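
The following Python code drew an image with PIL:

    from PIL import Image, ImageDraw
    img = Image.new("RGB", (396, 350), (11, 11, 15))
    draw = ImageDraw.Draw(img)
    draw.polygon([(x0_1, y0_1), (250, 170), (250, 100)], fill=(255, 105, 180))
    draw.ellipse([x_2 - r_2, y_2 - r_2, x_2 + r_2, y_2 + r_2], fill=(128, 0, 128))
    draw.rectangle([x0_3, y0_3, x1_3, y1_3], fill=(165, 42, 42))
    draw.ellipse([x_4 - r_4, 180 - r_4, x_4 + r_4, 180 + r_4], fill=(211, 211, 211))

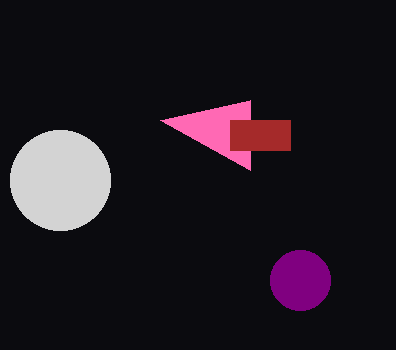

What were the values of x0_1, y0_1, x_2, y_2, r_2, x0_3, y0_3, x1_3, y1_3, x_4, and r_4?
x0_1 = 160
y0_1 = 120
x_2 = 300
y_2 = 280
r_2 = 30
x0_3 = 230
y0_3 = 120
x1_3 = 290
y1_3 = 150
x_4 = 60
r_4 = 50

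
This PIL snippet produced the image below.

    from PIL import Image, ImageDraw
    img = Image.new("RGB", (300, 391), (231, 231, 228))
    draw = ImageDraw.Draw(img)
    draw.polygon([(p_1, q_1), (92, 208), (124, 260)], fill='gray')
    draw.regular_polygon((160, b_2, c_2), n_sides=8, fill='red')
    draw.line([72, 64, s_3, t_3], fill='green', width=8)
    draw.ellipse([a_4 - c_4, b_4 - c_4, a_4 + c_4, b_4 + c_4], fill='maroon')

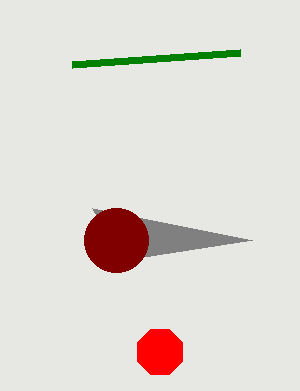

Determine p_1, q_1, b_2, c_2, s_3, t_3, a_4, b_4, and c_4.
p_1 = 252
q_1 = 240
b_2 = 352
c_2 = 24
s_3 = 240
t_3 = 52
a_4 = 116
b_4 = 240
c_4 = 32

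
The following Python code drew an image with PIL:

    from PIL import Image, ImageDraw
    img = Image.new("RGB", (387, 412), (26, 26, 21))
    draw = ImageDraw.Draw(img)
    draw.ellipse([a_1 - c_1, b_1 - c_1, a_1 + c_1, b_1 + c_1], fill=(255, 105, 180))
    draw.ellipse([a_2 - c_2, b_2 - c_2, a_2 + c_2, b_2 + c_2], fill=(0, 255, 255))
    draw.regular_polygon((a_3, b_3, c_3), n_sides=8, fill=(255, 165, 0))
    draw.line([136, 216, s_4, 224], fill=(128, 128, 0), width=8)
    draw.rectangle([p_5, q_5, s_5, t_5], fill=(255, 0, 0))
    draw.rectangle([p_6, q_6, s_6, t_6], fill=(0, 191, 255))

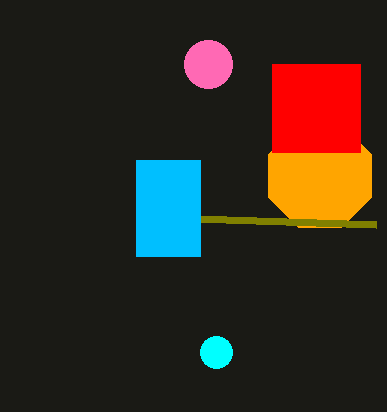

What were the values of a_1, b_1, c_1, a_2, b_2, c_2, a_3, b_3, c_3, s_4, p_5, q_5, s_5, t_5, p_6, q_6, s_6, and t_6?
a_1 = 208
b_1 = 64
c_1 = 24
a_2 = 216
b_2 = 352
c_2 = 16
a_3 = 320
b_3 = 176
c_3 = 56
s_4 = 376
p_5 = 272
q_5 = 64
s_5 = 360
t_5 = 152
p_6 = 136
q_6 = 160
s_6 = 200
t_6 = 256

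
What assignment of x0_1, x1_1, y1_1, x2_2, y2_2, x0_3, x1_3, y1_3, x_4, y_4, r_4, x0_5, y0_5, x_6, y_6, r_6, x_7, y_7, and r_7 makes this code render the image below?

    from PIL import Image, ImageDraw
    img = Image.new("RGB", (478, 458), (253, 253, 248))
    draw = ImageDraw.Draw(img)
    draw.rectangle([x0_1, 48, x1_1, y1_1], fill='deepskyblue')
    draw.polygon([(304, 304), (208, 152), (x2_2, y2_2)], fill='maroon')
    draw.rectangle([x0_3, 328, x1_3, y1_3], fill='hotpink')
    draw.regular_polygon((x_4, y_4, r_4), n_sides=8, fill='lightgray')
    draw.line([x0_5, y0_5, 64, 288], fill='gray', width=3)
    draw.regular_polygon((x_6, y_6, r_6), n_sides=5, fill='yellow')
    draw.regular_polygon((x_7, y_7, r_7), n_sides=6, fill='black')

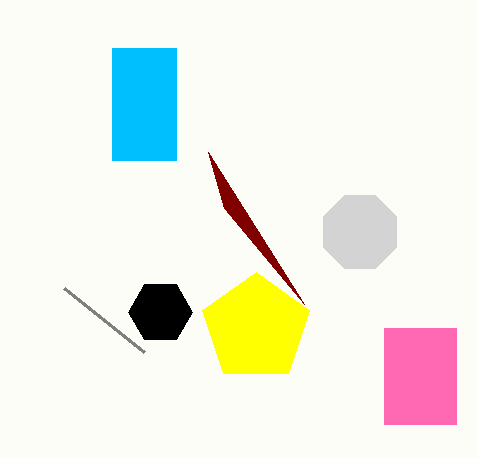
x0_1 = 112
x1_1 = 176
y1_1 = 160
x2_2 = 224
y2_2 = 208
x0_3 = 384
x1_3 = 456
y1_3 = 424
x_4 = 360
y_4 = 232
r_4 = 40
x0_5 = 144
y0_5 = 352
x_6 = 256
y_6 = 328
r_6 = 56
x_7 = 160
y_7 = 312
r_7 = 32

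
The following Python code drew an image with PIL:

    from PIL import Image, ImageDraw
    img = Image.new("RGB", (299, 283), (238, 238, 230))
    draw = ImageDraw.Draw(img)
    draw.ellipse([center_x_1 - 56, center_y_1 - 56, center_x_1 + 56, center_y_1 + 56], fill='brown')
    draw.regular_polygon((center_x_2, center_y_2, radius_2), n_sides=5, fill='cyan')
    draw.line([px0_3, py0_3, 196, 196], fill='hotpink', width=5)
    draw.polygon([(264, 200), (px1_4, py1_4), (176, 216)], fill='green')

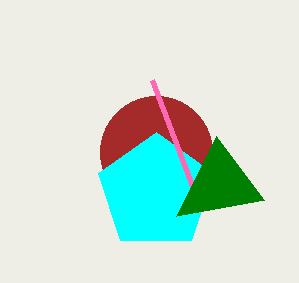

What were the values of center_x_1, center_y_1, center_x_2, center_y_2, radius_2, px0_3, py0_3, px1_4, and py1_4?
center_x_1 = 156; center_y_1 = 152; center_x_2 = 156; center_y_2 = 192; radius_2 = 60; px0_3 = 152; py0_3 = 80; px1_4 = 216; py1_4 = 136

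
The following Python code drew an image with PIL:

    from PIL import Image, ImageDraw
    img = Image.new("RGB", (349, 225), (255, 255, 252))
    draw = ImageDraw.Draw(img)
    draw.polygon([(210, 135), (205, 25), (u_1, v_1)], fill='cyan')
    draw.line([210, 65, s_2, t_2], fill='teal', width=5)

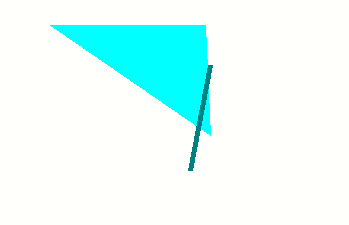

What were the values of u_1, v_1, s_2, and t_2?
u_1 = 50; v_1 = 25; s_2 = 190; t_2 = 170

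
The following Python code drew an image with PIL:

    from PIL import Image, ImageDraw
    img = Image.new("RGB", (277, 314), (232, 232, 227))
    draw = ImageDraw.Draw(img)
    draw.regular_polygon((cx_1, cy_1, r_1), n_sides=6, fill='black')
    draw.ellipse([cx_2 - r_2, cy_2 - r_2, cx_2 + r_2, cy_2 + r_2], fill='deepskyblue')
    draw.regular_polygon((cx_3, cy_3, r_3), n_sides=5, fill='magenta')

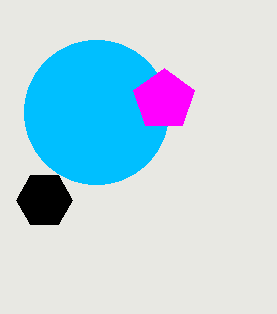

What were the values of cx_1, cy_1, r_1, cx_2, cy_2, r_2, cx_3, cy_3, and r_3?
cx_1 = 44; cy_1 = 200; r_1 = 28; cx_2 = 96; cy_2 = 112; r_2 = 72; cx_3 = 164; cy_3 = 100; r_3 = 32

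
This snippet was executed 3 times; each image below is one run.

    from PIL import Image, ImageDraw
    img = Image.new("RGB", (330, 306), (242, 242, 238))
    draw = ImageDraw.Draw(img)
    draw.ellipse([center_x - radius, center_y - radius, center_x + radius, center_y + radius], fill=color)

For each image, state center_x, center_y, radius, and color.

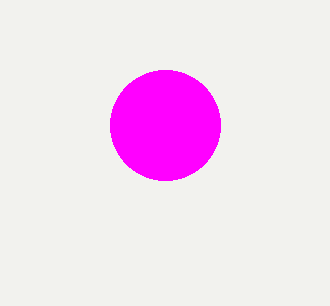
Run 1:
center_x = 165, center_y = 125, radius = 55, color = 'magenta'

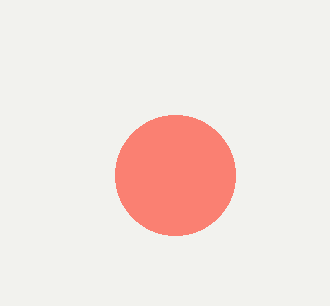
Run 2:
center_x = 175, center_y = 175, radius = 60, color = 'salmon'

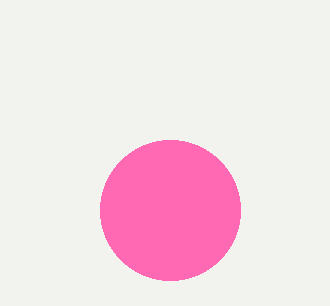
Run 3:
center_x = 170
center_y = 210
radius = 70
color = 'hotpink'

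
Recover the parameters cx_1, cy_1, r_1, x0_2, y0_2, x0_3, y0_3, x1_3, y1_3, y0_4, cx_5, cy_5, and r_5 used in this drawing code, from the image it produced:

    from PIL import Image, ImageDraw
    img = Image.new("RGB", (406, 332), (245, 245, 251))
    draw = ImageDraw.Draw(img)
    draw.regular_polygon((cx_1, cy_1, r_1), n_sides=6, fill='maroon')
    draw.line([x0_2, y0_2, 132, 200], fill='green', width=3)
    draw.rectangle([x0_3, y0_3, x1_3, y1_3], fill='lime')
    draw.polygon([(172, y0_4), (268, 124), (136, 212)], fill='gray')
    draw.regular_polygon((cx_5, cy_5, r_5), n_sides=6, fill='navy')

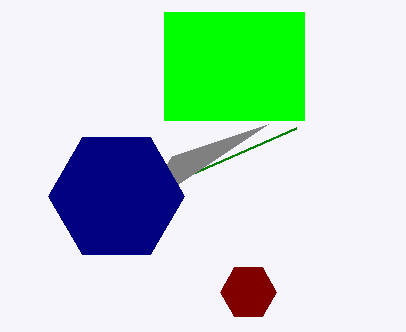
cx_1 = 248
cy_1 = 292
r_1 = 28
x0_2 = 296
y0_2 = 128
x0_3 = 164
y0_3 = 12
x1_3 = 304
y1_3 = 120
y0_4 = 156
cx_5 = 116
cy_5 = 196
r_5 = 68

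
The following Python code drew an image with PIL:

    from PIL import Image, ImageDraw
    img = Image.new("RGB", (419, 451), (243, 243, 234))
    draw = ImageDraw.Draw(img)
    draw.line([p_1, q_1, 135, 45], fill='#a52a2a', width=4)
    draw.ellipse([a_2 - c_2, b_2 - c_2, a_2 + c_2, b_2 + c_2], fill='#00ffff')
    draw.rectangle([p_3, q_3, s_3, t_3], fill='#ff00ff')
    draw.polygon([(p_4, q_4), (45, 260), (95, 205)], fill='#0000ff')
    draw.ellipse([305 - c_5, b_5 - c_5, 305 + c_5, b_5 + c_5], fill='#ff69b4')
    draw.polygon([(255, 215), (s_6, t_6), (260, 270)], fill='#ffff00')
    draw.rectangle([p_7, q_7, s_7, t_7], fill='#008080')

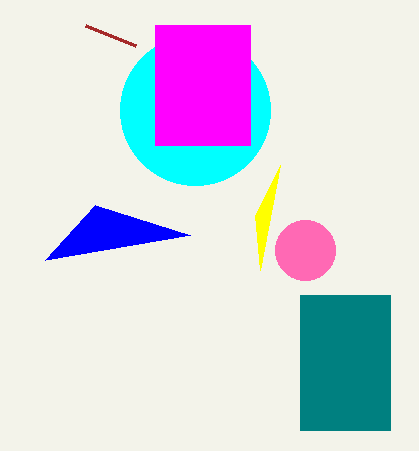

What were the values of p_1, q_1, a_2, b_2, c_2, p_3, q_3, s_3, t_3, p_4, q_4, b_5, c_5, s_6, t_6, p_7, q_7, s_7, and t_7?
p_1 = 85, q_1 = 25, a_2 = 195, b_2 = 110, c_2 = 75, p_3 = 155, q_3 = 25, s_3 = 250, t_3 = 145, p_4 = 190, q_4 = 235, b_5 = 250, c_5 = 30, s_6 = 280, t_6 = 165, p_7 = 300, q_7 = 295, s_7 = 390, t_7 = 430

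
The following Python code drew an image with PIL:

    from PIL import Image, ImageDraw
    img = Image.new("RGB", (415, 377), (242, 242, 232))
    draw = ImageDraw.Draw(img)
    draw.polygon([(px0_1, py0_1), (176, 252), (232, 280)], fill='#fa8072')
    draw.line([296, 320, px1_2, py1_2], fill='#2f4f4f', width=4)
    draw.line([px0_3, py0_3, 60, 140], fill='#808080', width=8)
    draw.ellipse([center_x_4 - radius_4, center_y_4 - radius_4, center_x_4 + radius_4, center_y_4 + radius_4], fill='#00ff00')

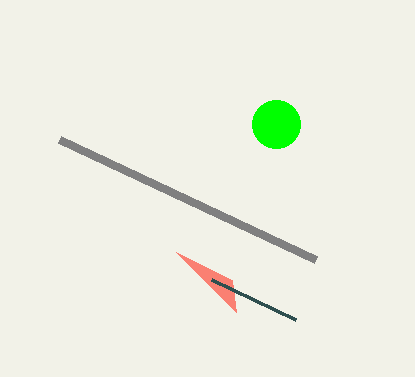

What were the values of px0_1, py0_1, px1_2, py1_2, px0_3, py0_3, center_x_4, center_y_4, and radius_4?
px0_1 = 236
py0_1 = 312
px1_2 = 212
py1_2 = 280
px0_3 = 316
py0_3 = 260
center_x_4 = 276
center_y_4 = 124
radius_4 = 24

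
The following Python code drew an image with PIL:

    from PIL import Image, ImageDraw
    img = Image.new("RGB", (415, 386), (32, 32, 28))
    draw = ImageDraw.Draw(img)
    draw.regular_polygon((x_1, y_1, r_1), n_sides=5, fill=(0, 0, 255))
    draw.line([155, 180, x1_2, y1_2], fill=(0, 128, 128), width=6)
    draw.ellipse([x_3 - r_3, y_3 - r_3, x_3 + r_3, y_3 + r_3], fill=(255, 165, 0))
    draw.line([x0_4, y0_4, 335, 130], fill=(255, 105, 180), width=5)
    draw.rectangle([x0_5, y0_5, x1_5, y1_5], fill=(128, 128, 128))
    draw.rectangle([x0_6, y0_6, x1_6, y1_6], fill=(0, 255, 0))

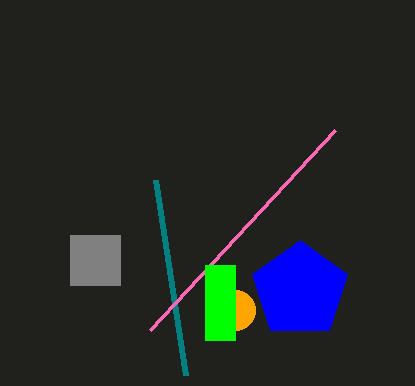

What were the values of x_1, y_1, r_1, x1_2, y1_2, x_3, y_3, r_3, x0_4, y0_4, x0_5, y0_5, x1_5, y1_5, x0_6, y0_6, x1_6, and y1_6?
x_1 = 300
y_1 = 290
r_1 = 50
x1_2 = 185
y1_2 = 375
x_3 = 235
y_3 = 310
r_3 = 20
x0_4 = 150
y0_4 = 330
x0_5 = 70
y0_5 = 235
x1_5 = 120
y1_5 = 285
x0_6 = 205
y0_6 = 265
x1_6 = 235
y1_6 = 340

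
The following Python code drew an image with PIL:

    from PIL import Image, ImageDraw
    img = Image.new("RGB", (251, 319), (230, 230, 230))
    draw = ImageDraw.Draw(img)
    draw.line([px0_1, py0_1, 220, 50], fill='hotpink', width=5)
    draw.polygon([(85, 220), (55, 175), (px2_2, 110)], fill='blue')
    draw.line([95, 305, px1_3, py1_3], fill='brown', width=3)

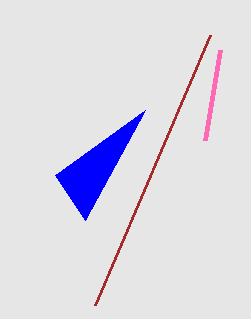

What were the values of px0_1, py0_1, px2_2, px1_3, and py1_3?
px0_1 = 205, py0_1 = 140, px2_2 = 145, px1_3 = 210, py1_3 = 35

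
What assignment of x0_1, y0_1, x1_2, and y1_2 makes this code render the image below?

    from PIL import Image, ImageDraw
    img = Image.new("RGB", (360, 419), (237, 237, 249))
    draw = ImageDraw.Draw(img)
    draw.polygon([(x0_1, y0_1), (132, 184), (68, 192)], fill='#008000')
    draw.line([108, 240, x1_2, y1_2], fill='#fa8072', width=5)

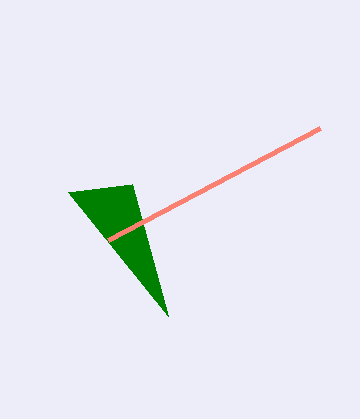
x0_1 = 168; y0_1 = 316; x1_2 = 320; y1_2 = 128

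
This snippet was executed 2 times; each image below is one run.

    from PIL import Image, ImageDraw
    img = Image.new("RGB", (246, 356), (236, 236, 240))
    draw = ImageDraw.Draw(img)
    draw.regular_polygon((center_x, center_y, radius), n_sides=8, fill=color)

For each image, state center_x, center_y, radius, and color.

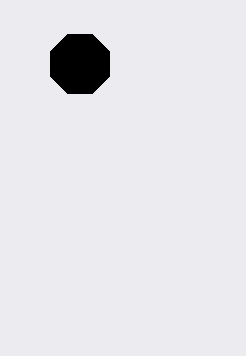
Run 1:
center_x = 80, center_y = 64, radius = 32, color = 'black'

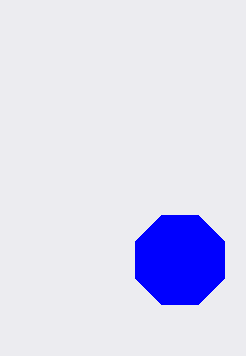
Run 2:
center_x = 180
center_y = 260
radius = 48
color = 'blue'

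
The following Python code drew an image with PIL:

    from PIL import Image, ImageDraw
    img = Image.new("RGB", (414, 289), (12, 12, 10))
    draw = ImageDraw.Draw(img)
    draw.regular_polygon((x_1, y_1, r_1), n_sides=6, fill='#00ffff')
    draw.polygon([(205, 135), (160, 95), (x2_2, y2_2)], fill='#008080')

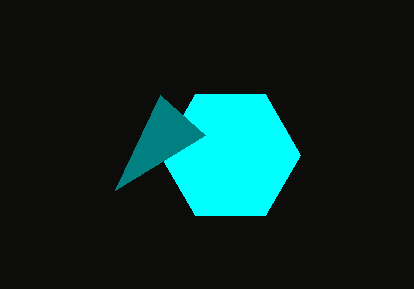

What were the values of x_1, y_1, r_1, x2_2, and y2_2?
x_1 = 230, y_1 = 155, r_1 = 70, x2_2 = 115, y2_2 = 190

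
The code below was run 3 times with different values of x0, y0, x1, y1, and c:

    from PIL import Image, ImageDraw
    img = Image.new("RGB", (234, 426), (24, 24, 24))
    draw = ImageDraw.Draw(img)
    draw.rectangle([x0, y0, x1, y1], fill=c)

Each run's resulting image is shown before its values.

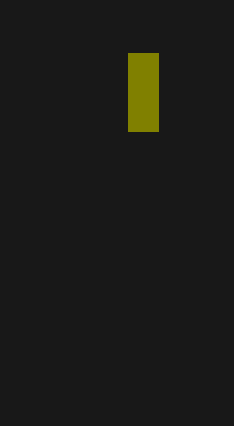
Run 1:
x0 = 128; y0 = 53; x1 = 158; y1 = 131; c = 'olive'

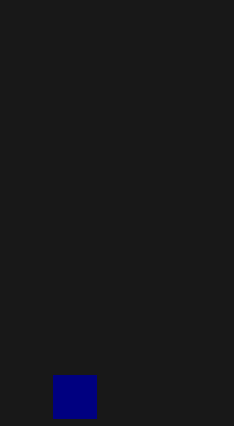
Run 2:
x0 = 53; y0 = 375; x1 = 96; y1 = 418; c = 'navy'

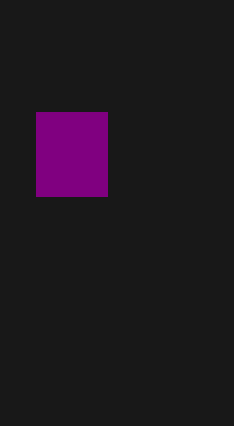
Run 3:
x0 = 36, y0 = 112, x1 = 107, y1 = 196, c = 'purple'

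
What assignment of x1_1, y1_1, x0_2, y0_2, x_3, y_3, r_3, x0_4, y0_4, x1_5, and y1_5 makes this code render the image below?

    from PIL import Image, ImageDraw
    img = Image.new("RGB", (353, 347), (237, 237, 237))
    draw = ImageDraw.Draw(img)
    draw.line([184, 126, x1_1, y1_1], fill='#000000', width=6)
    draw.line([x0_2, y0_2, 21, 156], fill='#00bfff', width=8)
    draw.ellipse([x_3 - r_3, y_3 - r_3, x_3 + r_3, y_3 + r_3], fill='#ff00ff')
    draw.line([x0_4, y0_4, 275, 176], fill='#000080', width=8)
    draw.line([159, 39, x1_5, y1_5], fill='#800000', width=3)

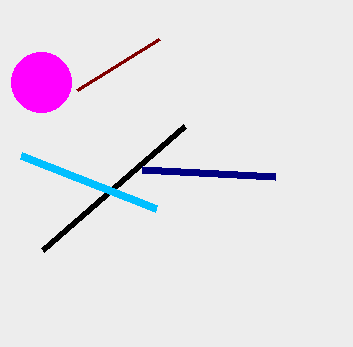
x1_1 = 42
y1_1 = 250
x0_2 = 156
y0_2 = 209
x_3 = 41
y_3 = 82
r_3 = 30
x0_4 = 142
y0_4 = 169
x1_5 = 77
y1_5 = 90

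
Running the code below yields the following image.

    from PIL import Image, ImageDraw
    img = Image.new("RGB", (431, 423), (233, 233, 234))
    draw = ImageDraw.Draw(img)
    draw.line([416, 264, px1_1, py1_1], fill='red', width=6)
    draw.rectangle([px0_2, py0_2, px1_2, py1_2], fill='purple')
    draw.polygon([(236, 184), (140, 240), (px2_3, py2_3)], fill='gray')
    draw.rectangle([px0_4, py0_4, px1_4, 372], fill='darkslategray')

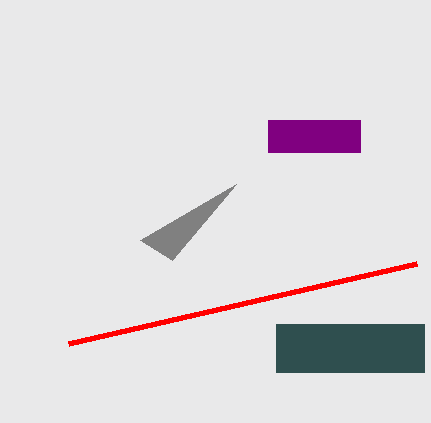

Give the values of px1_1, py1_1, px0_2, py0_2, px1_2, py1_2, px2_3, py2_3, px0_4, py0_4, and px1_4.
px1_1 = 68, py1_1 = 344, px0_2 = 268, py0_2 = 120, px1_2 = 360, py1_2 = 152, px2_3 = 172, py2_3 = 260, px0_4 = 276, py0_4 = 324, px1_4 = 424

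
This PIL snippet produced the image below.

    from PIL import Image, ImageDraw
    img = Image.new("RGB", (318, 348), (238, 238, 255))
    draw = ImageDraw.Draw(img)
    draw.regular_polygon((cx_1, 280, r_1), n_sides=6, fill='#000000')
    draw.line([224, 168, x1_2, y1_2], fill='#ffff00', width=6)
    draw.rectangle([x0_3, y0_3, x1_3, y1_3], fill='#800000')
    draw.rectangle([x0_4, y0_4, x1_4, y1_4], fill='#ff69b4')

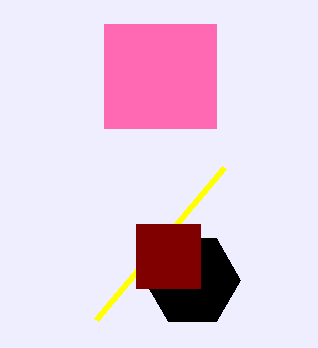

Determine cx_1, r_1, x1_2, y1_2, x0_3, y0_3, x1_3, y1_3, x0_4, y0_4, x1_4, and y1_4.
cx_1 = 192; r_1 = 48; x1_2 = 96; y1_2 = 320; x0_3 = 136; y0_3 = 224; x1_3 = 200; y1_3 = 288; x0_4 = 104; y0_4 = 24; x1_4 = 216; y1_4 = 128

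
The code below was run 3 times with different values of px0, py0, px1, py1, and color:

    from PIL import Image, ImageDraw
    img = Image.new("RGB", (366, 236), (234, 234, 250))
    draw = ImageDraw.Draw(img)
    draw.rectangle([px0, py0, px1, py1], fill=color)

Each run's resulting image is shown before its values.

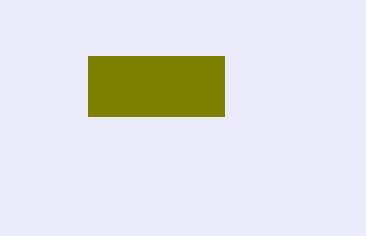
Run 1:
px0 = 88; py0 = 56; px1 = 224; py1 = 116; color = 'olive'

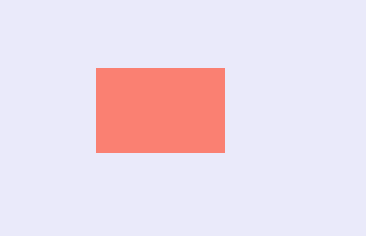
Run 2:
px0 = 96, py0 = 68, px1 = 224, py1 = 152, color = 'salmon'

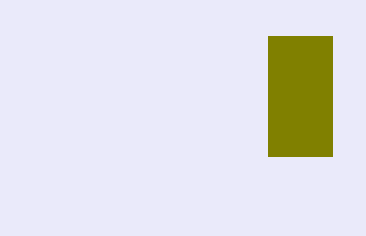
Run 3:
px0 = 268; py0 = 36; px1 = 332; py1 = 156; color = 'olive'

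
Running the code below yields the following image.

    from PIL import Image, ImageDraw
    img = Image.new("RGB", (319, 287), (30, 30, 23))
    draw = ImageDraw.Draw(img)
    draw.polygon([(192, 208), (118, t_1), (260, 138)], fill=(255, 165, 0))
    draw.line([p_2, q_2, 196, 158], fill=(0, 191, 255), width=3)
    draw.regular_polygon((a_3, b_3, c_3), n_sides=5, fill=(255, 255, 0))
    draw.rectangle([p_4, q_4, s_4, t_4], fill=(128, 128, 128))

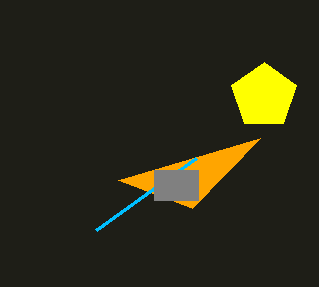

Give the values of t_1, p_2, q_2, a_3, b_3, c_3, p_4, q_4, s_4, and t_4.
t_1 = 180, p_2 = 96, q_2 = 230, a_3 = 264, b_3 = 96, c_3 = 34, p_4 = 154, q_4 = 170, s_4 = 198, t_4 = 200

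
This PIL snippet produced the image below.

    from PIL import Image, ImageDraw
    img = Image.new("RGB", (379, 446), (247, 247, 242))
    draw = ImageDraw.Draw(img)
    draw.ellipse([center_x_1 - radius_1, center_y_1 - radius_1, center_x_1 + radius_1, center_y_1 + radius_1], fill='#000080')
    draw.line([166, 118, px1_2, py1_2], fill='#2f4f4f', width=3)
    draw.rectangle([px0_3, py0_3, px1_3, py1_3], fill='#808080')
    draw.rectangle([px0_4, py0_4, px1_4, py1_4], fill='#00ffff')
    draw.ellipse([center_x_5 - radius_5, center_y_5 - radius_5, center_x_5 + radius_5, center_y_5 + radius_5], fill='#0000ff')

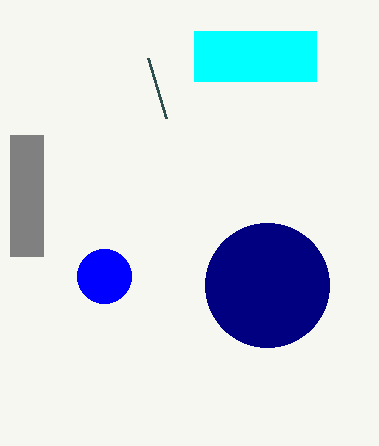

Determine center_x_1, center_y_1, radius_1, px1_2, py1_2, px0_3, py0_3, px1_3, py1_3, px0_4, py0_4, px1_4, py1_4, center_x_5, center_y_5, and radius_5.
center_x_1 = 267
center_y_1 = 285
radius_1 = 62
px1_2 = 148
py1_2 = 58
px0_3 = 10
py0_3 = 135
px1_3 = 43
py1_3 = 256
px0_4 = 194
py0_4 = 31
px1_4 = 316
py1_4 = 81
center_x_5 = 104
center_y_5 = 276
radius_5 = 27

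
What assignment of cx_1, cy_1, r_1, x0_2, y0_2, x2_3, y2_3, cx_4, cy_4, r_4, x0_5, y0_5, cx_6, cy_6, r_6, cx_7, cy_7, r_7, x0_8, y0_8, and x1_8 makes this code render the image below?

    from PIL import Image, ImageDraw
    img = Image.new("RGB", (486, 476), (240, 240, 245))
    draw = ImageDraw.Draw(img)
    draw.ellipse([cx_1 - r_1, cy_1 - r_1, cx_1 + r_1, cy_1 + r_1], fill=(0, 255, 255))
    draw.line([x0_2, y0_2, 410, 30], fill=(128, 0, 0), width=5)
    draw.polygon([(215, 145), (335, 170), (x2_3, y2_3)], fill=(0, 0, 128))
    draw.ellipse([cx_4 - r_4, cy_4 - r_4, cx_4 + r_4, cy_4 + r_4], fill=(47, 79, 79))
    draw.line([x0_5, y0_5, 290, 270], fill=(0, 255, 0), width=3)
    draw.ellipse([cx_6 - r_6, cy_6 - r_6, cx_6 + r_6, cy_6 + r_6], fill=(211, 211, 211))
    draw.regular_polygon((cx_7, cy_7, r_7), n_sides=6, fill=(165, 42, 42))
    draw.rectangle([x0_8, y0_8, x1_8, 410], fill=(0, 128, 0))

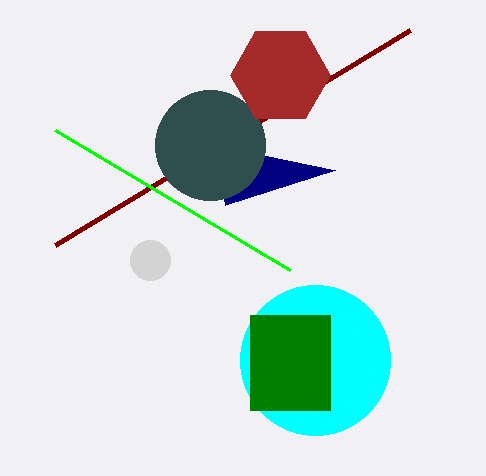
cx_1 = 315; cy_1 = 360; r_1 = 75; x0_2 = 55; y0_2 = 245; x2_3 = 225; y2_3 = 205; cx_4 = 210; cy_4 = 145; r_4 = 55; x0_5 = 55; y0_5 = 130; cx_6 = 150; cy_6 = 260; r_6 = 20; cx_7 = 280; cy_7 = 75; r_7 = 50; x0_8 = 250; y0_8 = 315; x1_8 = 330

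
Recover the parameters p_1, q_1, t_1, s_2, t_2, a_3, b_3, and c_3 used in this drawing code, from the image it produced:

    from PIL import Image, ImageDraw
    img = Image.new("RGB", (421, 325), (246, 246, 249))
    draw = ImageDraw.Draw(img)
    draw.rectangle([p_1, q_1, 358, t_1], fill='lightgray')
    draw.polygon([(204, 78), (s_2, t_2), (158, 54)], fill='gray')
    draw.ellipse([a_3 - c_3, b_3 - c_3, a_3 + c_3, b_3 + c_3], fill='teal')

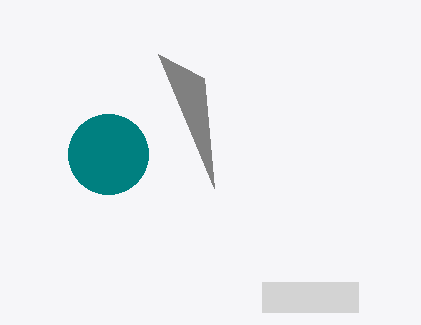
p_1 = 262; q_1 = 282; t_1 = 312; s_2 = 214; t_2 = 188; a_3 = 108; b_3 = 154; c_3 = 40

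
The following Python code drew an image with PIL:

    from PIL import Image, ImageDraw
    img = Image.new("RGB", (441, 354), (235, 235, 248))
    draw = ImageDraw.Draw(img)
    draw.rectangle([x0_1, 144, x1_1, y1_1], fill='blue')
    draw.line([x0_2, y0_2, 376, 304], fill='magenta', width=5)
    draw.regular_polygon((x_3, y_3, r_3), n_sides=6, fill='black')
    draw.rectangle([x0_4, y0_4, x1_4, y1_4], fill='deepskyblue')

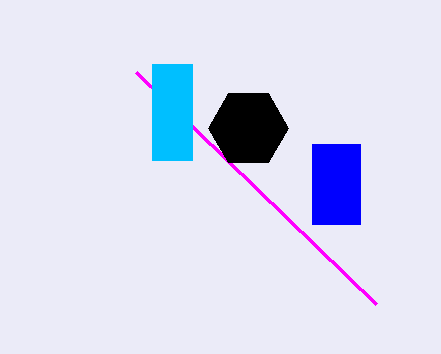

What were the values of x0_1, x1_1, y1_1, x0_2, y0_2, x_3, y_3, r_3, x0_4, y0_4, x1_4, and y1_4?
x0_1 = 312
x1_1 = 360
y1_1 = 224
x0_2 = 136
y0_2 = 72
x_3 = 248
y_3 = 128
r_3 = 40
x0_4 = 152
y0_4 = 64
x1_4 = 192
y1_4 = 160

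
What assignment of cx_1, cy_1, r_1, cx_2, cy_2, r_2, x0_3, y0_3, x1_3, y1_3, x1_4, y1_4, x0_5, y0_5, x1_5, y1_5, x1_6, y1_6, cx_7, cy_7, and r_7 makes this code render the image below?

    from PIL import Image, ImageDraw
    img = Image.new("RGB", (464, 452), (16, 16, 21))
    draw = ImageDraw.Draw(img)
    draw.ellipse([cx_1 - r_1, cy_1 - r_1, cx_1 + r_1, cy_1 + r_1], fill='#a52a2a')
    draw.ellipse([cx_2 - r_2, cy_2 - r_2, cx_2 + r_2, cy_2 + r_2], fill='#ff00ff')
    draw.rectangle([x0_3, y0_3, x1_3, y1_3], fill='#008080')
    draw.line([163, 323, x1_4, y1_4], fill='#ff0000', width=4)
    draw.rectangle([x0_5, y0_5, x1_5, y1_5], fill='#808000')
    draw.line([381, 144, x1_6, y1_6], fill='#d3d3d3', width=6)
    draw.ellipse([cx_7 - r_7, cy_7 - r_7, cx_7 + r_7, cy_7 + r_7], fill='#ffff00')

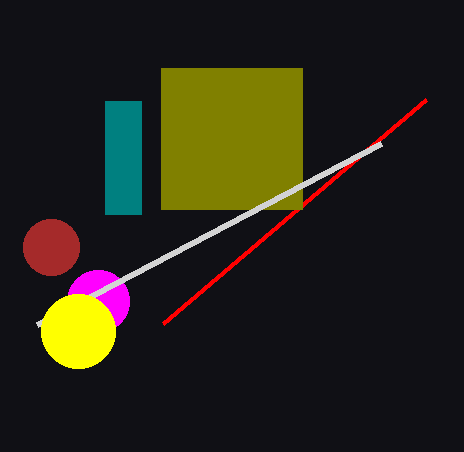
cx_1 = 51
cy_1 = 247
r_1 = 28
cx_2 = 98
cy_2 = 301
r_2 = 31
x0_3 = 105
y0_3 = 101
x1_3 = 141
y1_3 = 214
x1_4 = 426
y1_4 = 99
x0_5 = 161
y0_5 = 68
x1_5 = 302
y1_5 = 209
x1_6 = 37
y1_6 = 325
cx_7 = 78
cy_7 = 331
r_7 = 37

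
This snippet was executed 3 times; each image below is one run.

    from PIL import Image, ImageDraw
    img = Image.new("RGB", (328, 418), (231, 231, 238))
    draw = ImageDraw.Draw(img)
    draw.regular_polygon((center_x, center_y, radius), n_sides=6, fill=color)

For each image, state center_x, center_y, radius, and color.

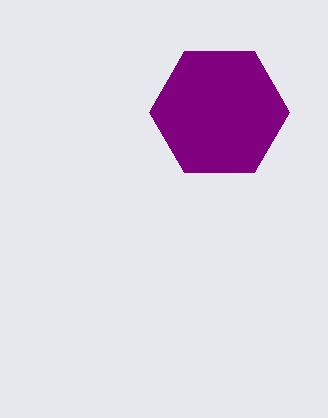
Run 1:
center_x = 219, center_y = 112, radius = 70, color = 'purple'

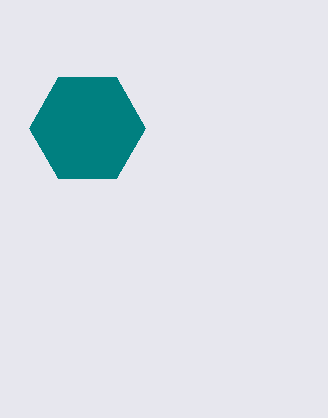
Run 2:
center_x = 87, center_y = 128, radius = 58, color = 'teal'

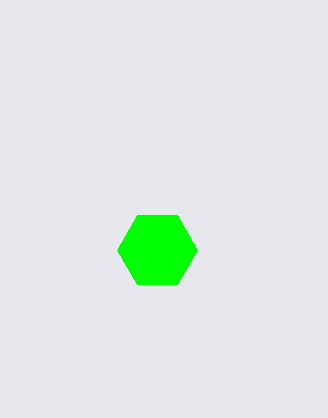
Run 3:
center_x = 157, center_y = 250, radius = 40, color = 'lime'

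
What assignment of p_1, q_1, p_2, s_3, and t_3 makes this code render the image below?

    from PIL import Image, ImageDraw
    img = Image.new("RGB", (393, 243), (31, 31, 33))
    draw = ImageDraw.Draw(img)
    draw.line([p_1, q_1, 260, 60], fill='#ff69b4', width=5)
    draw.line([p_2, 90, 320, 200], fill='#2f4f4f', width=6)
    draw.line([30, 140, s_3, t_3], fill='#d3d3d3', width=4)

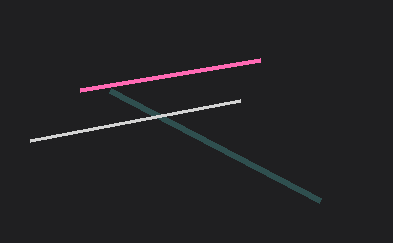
p_1 = 80; q_1 = 90; p_2 = 110; s_3 = 240; t_3 = 100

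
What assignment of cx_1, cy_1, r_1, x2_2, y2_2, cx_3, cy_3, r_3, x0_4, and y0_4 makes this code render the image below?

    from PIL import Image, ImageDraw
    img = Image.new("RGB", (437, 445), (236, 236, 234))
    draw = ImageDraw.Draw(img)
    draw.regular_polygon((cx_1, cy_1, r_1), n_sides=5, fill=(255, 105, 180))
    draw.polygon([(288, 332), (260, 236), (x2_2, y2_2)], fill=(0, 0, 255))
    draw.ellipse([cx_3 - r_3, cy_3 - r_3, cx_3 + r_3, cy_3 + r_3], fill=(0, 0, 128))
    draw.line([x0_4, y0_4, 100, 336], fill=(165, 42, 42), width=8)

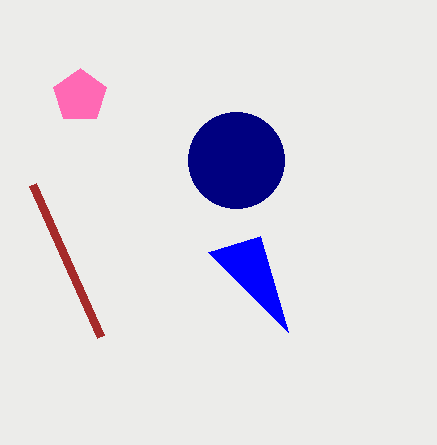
cx_1 = 80
cy_1 = 96
r_1 = 28
x2_2 = 208
y2_2 = 252
cx_3 = 236
cy_3 = 160
r_3 = 48
x0_4 = 32
y0_4 = 184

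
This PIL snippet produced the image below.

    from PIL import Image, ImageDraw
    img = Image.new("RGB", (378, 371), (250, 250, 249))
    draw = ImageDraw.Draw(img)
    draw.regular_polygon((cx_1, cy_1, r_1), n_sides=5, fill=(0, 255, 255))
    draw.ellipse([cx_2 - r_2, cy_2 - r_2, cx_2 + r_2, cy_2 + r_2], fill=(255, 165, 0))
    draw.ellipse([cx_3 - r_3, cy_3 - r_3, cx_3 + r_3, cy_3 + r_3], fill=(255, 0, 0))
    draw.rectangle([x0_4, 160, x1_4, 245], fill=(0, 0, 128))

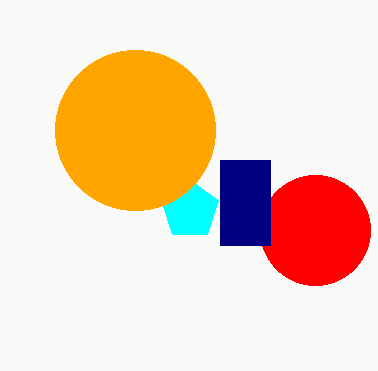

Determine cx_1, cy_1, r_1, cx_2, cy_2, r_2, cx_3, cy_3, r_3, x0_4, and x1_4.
cx_1 = 190, cy_1 = 210, r_1 = 30, cx_2 = 135, cy_2 = 130, r_2 = 80, cx_3 = 315, cy_3 = 230, r_3 = 55, x0_4 = 220, x1_4 = 270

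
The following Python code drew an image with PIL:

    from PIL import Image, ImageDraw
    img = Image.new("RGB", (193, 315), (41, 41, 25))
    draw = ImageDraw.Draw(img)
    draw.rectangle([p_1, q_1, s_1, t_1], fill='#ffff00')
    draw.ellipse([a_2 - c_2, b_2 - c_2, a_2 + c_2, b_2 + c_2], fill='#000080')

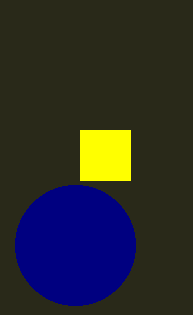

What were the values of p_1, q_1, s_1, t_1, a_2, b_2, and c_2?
p_1 = 80; q_1 = 130; s_1 = 130; t_1 = 180; a_2 = 75; b_2 = 245; c_2 = 60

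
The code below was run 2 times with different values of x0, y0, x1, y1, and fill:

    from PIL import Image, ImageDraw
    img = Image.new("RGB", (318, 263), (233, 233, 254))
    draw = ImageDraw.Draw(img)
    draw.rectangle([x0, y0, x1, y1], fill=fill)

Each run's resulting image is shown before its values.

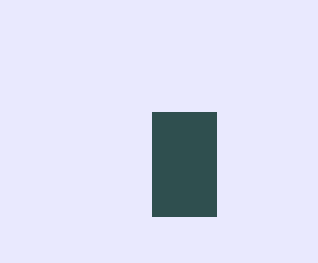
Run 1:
x0 = 152, y0 = 112, x1 = 216, y1 = 216, fill = 'darkslategray'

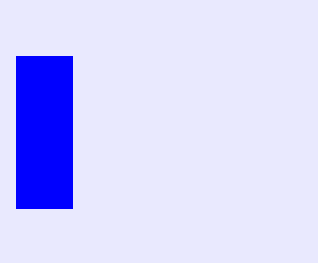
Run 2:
x0 = 16; y0 = 56; x1 = 72; y1 = 208; fill = 'blue'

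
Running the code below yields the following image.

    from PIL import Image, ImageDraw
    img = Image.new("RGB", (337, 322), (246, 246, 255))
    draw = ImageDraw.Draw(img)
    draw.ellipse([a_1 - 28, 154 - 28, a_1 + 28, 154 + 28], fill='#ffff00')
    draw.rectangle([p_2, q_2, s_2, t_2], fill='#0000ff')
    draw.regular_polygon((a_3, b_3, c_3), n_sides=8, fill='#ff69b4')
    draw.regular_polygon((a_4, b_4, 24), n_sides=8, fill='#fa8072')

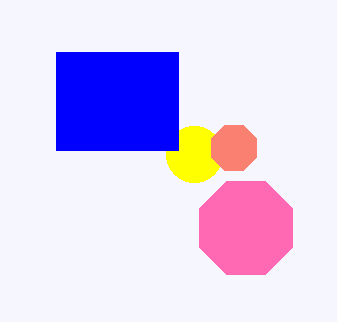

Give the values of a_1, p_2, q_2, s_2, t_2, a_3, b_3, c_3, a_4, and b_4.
a_1 = 194
p_2 = 56
q_2 = 52
s_2 = 178
t_2 = 150
a_3 = 246
b_3 = 228
c_3 = 50
a_4 = 234
b_4 = 148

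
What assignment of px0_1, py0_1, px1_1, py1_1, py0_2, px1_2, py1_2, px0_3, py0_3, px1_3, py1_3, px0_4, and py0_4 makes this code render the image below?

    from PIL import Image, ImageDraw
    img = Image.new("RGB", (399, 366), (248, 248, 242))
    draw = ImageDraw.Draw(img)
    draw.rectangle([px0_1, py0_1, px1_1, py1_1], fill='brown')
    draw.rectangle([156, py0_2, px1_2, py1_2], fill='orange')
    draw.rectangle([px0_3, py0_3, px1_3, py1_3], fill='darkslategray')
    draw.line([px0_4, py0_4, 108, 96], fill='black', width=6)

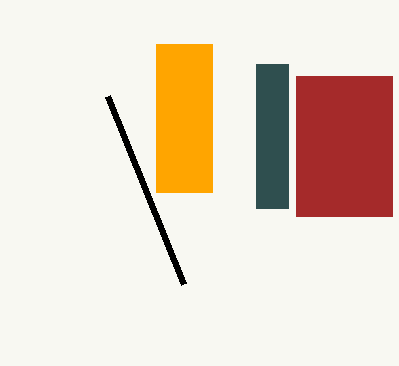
px0_1 = 296; py0_1 = 76; px1_1 = 392; py1_1 = 216; py0_2 = 44; px1_2 = 212; py1_2 = 192; px0_3 = 256; py0_3 = 64; px1_3 = 288; py1_3 = 208; px0_4 = 184; py0_4 = 284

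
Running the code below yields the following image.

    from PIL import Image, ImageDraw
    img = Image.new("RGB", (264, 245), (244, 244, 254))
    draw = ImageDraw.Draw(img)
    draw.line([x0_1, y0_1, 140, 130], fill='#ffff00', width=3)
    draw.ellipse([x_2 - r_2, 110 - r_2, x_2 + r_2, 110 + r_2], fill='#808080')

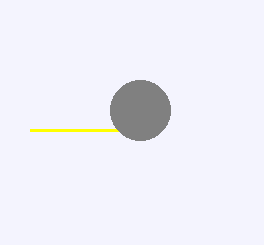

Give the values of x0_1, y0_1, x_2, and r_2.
x0_1 = 30; y0_1 = 130; x_2 = 140; r_2 = 30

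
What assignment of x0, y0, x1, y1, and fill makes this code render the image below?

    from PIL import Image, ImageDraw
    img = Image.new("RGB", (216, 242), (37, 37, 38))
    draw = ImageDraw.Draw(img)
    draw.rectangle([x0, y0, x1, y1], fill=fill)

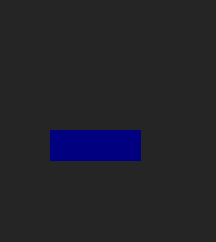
x0 = 50, y0 = 130, x1 = 140, y1 = 160, fill = 'navy'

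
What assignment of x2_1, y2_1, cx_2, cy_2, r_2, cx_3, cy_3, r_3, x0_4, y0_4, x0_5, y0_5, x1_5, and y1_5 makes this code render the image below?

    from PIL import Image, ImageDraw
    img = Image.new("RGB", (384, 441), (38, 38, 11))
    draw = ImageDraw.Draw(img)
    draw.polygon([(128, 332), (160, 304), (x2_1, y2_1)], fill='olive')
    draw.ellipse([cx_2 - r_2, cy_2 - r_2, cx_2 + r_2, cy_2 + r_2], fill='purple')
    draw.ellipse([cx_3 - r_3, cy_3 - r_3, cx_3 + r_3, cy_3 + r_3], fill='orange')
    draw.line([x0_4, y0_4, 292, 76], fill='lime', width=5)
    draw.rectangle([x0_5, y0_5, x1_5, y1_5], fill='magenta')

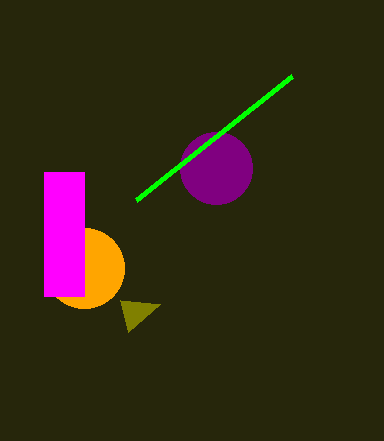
x2_1 = 120; y2_1 = 300; cx_2 = 216; cy_2 = 168; r_2 = 36; cx_3 = 84; cy_3 = 268; r_3 = 40; x0_4 = 136; y0_4 = 200; x0_5 = 44; y0_5 = 172; x1_5 = 84; y1_5 = 296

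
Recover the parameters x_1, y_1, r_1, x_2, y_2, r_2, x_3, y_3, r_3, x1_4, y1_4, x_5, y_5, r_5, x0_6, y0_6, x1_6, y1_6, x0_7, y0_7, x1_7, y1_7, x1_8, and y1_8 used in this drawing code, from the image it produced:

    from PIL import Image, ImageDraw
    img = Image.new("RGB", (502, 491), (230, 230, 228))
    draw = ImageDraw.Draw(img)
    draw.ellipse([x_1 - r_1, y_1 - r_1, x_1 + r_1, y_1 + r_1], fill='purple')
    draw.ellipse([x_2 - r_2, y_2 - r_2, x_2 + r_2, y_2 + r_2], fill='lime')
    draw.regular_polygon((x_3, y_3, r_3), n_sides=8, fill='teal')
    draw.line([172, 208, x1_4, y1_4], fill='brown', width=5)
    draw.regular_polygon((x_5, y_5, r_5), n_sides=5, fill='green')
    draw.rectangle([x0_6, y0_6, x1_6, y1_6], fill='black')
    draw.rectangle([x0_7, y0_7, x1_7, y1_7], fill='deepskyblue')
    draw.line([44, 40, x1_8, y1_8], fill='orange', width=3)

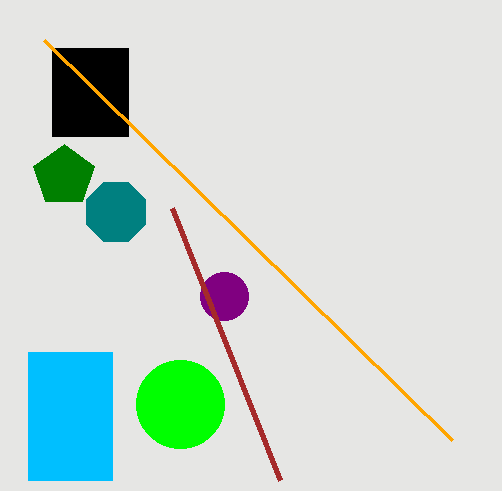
x_1 = 224
y_1 = 296
r_1 = 24
x_2 = 180
y_2 = 404
r_2 = 44
x_3 = 116
y_3 = 212
r_3 = 32
x1_4 = 280
y1_4 = 480
x_5 = 64
y_5 = 176
r_5 = 32
x0_6 = 52
y0_6 = 48
x1_6 = 128
y1_6 = 136
x0_7 = 28
y0_7 = 352
x1_7 = 112
y1_7 = 480
x1_8 = 452
y1_8 = 440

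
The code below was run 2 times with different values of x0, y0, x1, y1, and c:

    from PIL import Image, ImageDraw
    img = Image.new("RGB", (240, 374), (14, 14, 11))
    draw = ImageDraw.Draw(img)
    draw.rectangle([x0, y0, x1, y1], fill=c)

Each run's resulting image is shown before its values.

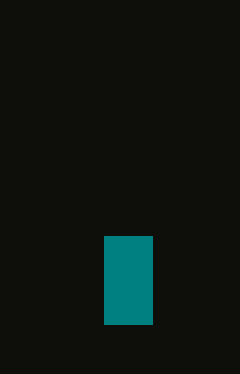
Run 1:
x0 = 104, y0 = 236, x1 = 152, y1 = 324, c = 'teal'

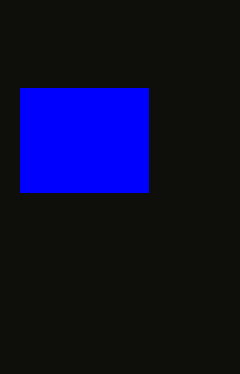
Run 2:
x0 = 20, y0 = 88, x1 = 148, y1 = 192, c = 'blue'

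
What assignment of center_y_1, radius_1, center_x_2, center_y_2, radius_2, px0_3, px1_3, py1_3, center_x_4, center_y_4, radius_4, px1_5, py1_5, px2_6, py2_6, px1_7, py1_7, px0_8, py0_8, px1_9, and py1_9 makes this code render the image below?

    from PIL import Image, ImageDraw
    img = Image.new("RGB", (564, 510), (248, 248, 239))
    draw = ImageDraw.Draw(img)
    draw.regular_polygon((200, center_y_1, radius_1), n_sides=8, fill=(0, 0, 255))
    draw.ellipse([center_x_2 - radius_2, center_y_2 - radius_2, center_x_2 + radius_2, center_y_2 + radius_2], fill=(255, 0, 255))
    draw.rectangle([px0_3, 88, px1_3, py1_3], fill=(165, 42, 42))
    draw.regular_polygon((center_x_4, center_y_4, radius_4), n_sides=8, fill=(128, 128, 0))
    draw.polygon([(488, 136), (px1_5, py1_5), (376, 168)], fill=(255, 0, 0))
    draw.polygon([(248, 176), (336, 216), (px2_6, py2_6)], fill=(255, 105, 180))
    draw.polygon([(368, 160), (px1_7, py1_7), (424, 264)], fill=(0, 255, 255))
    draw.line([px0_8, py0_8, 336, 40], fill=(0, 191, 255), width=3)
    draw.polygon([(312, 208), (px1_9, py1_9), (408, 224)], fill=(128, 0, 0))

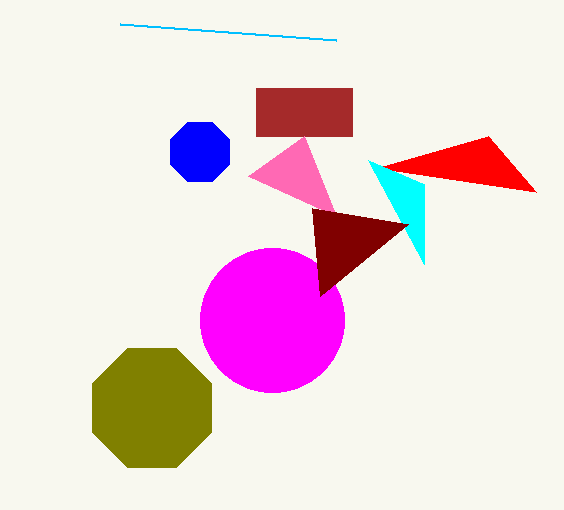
center_y_1 = 152; radius_1 = 32; center_x_2 = 272; center_y_2 = 320; radius_2 = 72; px0_3 = 256; px1_3 = 352; py1_3 = 136; center_x_4 = 152; center_y_4 = 408; radius_4 = 64; px1_5 = 536; py1_5 = 192; px2_6 = 304; py2_6 = 136; px1_7 = 424; py1_7 = 184; px0_8 = 120; py0_8 = 24; px1_9 = 320; py1_9 = 296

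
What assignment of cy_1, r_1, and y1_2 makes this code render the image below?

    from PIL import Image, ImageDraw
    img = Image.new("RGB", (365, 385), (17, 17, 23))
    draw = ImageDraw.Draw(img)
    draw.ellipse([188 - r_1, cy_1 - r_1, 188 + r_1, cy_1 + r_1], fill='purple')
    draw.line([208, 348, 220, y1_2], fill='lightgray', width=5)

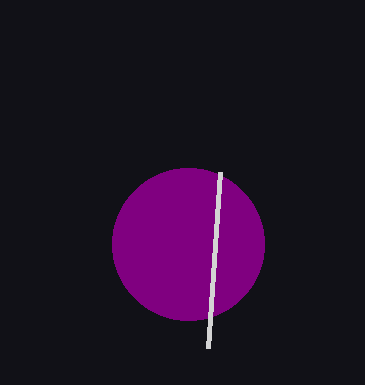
cy_1 = 244
r_1 = 76
y1_2 = 172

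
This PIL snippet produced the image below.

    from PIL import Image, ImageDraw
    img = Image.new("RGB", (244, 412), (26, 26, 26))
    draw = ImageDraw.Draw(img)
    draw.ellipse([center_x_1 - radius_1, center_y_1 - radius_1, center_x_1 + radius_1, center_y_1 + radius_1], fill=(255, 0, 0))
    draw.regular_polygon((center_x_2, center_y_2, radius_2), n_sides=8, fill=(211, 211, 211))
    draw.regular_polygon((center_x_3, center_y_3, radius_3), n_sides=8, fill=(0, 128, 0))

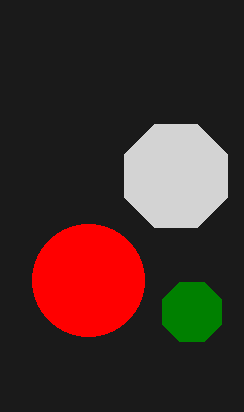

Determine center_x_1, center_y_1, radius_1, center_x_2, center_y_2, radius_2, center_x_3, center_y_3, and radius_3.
center_x_1 = 88, center_y_1 = 280, radius_1 = 56, center_x_2 = 176, center_y_2 = 176, radius_2 = 56, center_x_3 = 192, center_y_3 = 312, radius_3 = 32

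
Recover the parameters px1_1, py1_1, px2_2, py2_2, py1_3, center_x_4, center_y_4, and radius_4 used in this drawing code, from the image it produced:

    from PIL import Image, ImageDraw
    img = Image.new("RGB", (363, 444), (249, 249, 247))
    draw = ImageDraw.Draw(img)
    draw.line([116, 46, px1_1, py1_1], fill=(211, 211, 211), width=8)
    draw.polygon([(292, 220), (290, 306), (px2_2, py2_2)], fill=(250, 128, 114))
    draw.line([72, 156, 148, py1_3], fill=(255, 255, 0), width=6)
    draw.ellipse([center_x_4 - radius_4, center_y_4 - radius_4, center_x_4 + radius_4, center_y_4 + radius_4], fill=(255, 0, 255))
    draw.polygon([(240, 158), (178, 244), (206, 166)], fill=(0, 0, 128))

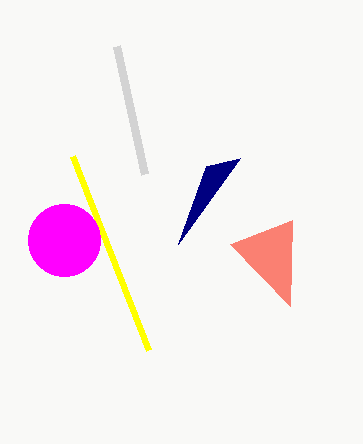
px1_1 = 144; py1_1 = 174; px2_2 = 230; py2_2 = 244; py1_3 = 350; center_x_4 = 64; center_y_4 = 240; radius_4 = 36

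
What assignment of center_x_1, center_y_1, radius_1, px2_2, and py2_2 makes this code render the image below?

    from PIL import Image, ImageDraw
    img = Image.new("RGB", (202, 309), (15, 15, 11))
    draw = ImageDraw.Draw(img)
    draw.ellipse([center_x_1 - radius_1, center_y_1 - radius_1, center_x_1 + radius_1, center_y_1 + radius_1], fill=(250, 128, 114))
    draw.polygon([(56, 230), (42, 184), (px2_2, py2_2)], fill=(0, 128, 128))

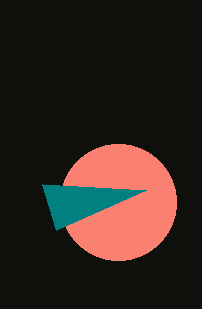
center_x_1 = 118, center_y_1 = 202, radius_1 = 58, px2_2 = 146, py2_2 = 190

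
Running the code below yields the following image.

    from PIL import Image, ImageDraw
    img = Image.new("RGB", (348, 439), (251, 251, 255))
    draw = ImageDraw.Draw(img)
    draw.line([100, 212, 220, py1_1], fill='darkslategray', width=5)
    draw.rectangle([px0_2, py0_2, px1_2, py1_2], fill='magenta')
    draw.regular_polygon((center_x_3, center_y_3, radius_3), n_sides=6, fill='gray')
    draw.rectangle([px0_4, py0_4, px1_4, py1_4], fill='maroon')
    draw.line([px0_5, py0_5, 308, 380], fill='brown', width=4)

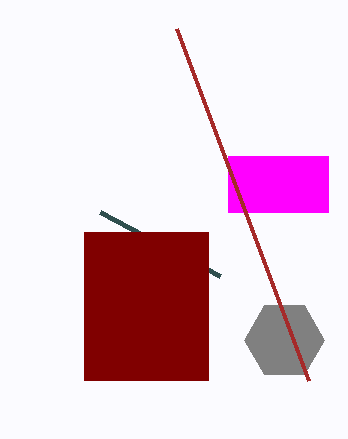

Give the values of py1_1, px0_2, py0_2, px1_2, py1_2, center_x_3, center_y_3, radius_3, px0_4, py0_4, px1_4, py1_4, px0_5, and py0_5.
py1_1 = 276
px0_2 = 228
py0_2 = 156
px1_2 = 328
py1_2 = 212
center_x_3 = 284
center_y_3 = 340
radius_3 = 40
px0_4 = 84
py0_4 = 232
px1_4 = 208
py1_4 = 380
px0_5 = 176
py0_5 = 28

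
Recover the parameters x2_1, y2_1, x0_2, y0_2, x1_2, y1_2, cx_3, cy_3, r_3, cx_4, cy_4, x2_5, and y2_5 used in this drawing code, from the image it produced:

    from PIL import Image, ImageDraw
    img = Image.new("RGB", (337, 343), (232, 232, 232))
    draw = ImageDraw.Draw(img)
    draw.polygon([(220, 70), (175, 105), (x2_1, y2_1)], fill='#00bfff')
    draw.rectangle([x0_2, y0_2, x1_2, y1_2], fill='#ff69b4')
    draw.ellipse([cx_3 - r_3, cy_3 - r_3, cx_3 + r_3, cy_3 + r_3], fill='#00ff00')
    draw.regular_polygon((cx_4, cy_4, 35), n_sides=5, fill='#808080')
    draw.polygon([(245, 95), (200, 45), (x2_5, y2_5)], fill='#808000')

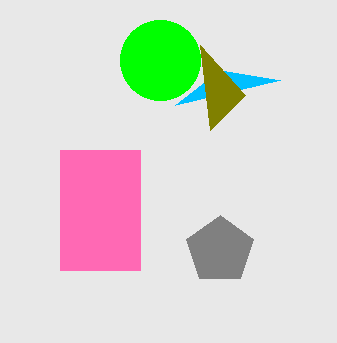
x2_1 = 280, y2_1 = 80, x0_2 = 60, y0_2 = 150, x1_2 = 140, y1_2 = 270, cx_3 = 160, cy_3 = 60, r_3 = 40, cx_4 = 220, cy_4 = 250, x2_5 = 210, y2_5 = 130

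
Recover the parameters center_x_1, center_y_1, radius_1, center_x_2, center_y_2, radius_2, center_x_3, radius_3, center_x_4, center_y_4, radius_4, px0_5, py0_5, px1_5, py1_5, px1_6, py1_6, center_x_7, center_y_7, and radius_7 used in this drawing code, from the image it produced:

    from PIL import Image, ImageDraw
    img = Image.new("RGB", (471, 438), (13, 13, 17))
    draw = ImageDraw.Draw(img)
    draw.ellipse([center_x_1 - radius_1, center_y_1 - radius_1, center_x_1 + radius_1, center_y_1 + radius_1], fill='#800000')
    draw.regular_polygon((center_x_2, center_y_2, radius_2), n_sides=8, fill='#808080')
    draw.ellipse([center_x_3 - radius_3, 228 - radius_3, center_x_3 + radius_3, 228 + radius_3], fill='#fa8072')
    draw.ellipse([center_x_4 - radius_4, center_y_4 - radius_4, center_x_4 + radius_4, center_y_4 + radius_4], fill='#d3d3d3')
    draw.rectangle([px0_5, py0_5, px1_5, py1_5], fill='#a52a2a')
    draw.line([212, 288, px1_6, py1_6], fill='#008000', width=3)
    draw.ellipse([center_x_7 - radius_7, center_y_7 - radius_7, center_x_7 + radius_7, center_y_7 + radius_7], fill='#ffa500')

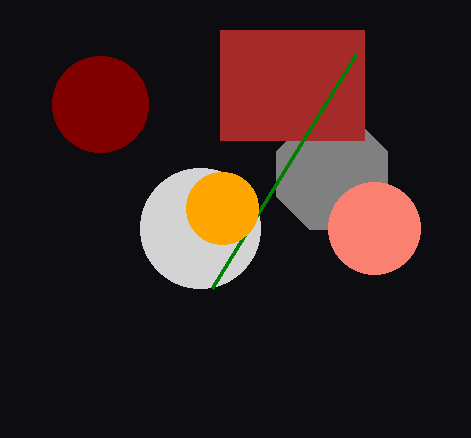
center_x_1 = 100, center_y_1 = 104, radius_1 = 48, center_x_2 = 332, center_y_2 = 174, radius_2 = 60, center_x_3 = 374, radius_3 = 46, center_x_4 = 200, center_y_4 = 228, radius_4 = 60, px0_5 = 220, py0_5 = 30, px1_5 = 364, py1_5 = 140, px1_6 = 356, py1_6 = 54, center_x_7 = 222, center_y_7 = 208, radius_7 = 36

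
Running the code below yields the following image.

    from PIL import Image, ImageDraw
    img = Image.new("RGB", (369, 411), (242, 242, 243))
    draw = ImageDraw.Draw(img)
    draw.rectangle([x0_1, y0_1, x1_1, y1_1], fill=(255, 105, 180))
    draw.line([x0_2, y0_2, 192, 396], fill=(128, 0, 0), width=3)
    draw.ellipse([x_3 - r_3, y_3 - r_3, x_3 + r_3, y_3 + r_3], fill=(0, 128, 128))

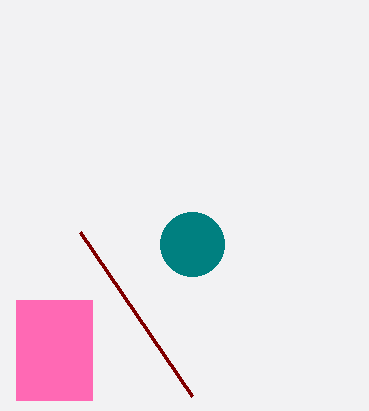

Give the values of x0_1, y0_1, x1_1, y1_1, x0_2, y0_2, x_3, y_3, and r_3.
x0_1 = 16
y0_1 = 300
x1_1 = 92
y1_1 = 400
x0_2 = 80
y0_2 = 232
x_3 = 192
y_3 = 244
r_3 = 32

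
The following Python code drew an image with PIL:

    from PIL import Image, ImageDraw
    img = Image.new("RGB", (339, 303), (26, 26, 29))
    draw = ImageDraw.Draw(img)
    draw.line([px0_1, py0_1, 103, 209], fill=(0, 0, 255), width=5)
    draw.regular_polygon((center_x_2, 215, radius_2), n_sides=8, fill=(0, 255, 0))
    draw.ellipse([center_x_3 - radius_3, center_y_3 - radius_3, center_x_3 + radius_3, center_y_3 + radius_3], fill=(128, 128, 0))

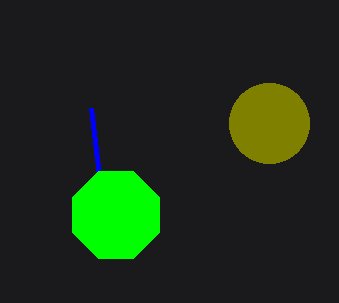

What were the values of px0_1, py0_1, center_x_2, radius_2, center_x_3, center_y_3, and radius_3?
px0_1 = 91
py0_1 = 108
center_x_2 = 116
radius_2 = 47
center_x_3 = 269
center_y_3 = 123
radius_3 = 40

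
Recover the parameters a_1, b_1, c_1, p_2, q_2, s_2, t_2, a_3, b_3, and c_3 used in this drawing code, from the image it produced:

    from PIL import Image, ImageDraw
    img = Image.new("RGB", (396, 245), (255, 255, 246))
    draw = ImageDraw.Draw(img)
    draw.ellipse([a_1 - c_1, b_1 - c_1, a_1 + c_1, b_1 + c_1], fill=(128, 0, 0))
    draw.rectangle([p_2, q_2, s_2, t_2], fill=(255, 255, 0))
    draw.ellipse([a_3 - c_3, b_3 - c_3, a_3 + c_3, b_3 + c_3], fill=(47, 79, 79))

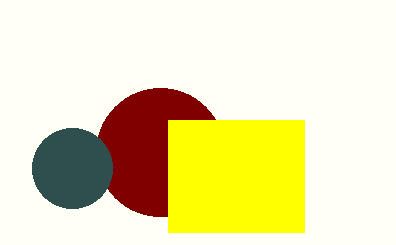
a_1 = 160
b_1 = 152
c_1 = 64
p_2 = 168
q_2 = 120
s_2 = 304
t_2 = 232
a_3 = 72
b_3 = 168
c_3 = 40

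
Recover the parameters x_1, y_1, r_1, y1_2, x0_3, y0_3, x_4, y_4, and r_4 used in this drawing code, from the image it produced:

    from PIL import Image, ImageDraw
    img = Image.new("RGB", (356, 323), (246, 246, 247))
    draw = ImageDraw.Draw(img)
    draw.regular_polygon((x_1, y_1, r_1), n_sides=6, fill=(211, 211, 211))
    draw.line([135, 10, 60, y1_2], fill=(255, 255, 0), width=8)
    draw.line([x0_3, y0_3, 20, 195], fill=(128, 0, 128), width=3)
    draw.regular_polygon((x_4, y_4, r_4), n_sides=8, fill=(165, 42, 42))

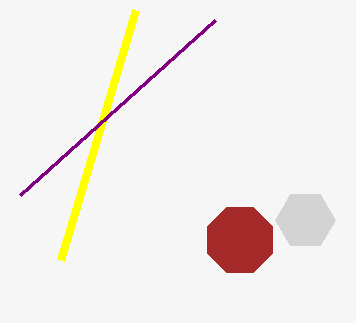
x_1 = 305, y_1 = 220, r_1 = 30, y1_2 = 260, x0_3 = 215, y0_3 = 20, x_4 = 240, y_4 = 240, r_4 = 35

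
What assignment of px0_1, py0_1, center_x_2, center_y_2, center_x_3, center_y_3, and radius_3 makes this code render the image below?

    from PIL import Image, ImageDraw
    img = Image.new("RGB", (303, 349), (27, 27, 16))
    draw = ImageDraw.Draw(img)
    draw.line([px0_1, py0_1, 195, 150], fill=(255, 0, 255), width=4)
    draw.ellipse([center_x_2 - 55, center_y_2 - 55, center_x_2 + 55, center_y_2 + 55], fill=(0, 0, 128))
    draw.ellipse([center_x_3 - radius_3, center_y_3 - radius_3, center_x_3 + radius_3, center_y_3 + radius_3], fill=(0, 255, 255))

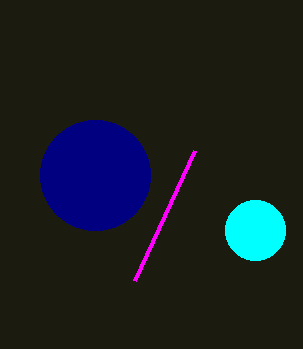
px0_1 = 135
py0_1 = 280
center_x_2 = 95
center_y_2 = 175
center_x_3 = 255
center_y_3 = 230
radius_3 = 30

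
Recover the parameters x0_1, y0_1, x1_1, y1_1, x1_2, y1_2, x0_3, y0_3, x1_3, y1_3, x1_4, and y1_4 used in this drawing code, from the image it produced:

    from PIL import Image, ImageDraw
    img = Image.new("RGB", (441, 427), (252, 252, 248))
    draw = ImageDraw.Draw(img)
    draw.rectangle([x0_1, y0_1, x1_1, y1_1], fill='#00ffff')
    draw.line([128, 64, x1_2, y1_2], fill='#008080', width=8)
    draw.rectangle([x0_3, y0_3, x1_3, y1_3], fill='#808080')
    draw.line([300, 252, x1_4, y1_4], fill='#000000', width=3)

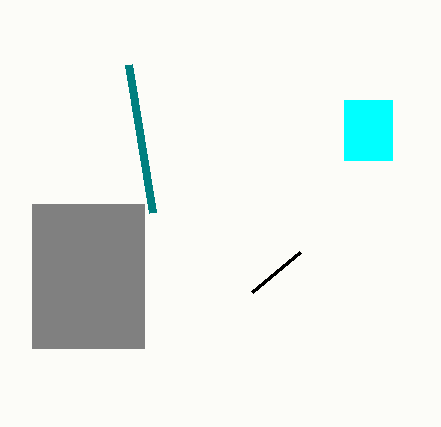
x0_1 = 344, y0_1 = 100, x1_1 = 392, y1_1 = 160, x1_2 = 152, y1_2 = 212, x0_3 = 32, y0_3 = 204, x1_3 = 144, y1_3 = 348, x1_4 = 252, y1_4 = 292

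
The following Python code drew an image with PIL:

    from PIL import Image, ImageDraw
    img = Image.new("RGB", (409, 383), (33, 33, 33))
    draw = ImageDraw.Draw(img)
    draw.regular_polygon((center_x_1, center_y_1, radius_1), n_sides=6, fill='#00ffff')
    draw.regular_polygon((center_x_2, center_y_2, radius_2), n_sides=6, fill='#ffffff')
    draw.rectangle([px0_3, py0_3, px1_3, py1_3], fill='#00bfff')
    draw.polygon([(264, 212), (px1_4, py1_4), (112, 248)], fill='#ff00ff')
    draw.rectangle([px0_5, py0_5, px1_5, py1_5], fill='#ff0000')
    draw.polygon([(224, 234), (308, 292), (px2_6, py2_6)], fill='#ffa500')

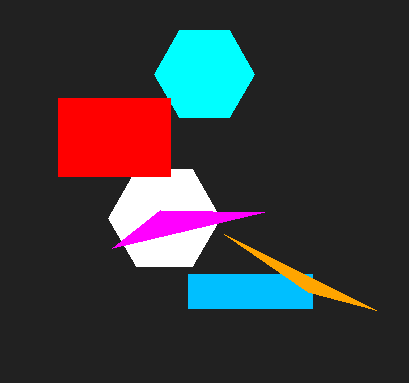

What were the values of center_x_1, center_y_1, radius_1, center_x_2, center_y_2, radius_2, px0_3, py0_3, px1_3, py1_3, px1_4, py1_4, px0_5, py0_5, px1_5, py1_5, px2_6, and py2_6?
center_x_1 = 204
center_y_1 = 74
radius_1 = 50
center_x_2 = 164
center_y_2 = 218
radius_2 = 56
px0_3 = 188
py0_3 = 274
px1_3 = 312
py1_3 = 308
px1_4 = 160
py1_4 = 210
px0_5 = 58
py0_5 = 98
px1_5 = 170
py1_5 = 176
px2_6 = 376
py2_6 = 310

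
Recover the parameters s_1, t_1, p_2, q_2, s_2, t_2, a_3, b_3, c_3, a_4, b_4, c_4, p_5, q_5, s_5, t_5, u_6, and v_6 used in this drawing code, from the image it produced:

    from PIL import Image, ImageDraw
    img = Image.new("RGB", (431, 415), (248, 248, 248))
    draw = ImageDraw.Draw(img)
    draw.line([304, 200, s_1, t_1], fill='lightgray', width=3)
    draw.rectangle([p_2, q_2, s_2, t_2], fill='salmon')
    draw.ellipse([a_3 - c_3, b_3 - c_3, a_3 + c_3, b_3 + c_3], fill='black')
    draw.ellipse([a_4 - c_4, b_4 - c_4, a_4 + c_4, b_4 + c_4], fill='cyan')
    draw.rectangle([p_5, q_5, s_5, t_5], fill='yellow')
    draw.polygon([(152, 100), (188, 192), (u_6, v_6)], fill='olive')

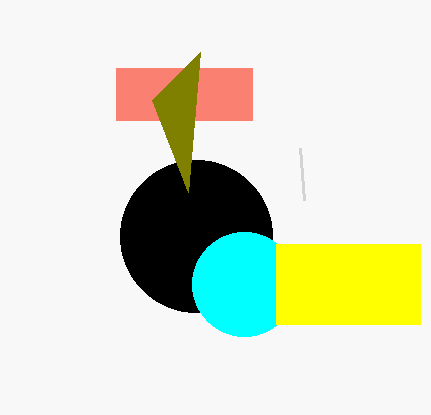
s_1 = 300
t_1 = 148
p_2 = 116
q_2 = 68
s_2 = 252
t_2 = 120
a_3 = 196
b_3 = 236
c_3 = 76
a_4 = 244
b_4 = 284
c_4 = 52
p_5 = 276
q_5 = 244
s_5 = 420
t_5 = 324
u_6 = 200
v_6 = 52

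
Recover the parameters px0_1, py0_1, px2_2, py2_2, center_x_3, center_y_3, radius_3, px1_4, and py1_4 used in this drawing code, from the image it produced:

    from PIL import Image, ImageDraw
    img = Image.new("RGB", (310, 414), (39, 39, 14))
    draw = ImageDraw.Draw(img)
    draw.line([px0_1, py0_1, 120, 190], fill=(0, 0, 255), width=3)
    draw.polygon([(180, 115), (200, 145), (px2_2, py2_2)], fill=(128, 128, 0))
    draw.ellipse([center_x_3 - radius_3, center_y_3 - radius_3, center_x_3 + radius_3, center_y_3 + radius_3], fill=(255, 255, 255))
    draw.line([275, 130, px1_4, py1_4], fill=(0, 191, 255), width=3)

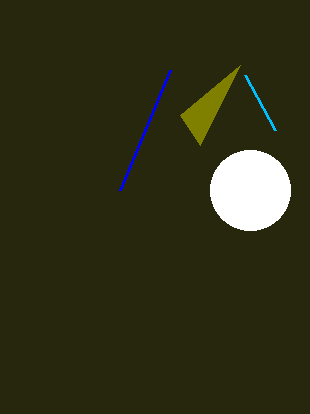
px0_1 = 170, py0_1 = 70, px2_2 = 240, py2_2 = 65, center_x_3 = 250, center_y_3 = 190, radius_3 = 40, px1_4 = 245, py1_4 = 75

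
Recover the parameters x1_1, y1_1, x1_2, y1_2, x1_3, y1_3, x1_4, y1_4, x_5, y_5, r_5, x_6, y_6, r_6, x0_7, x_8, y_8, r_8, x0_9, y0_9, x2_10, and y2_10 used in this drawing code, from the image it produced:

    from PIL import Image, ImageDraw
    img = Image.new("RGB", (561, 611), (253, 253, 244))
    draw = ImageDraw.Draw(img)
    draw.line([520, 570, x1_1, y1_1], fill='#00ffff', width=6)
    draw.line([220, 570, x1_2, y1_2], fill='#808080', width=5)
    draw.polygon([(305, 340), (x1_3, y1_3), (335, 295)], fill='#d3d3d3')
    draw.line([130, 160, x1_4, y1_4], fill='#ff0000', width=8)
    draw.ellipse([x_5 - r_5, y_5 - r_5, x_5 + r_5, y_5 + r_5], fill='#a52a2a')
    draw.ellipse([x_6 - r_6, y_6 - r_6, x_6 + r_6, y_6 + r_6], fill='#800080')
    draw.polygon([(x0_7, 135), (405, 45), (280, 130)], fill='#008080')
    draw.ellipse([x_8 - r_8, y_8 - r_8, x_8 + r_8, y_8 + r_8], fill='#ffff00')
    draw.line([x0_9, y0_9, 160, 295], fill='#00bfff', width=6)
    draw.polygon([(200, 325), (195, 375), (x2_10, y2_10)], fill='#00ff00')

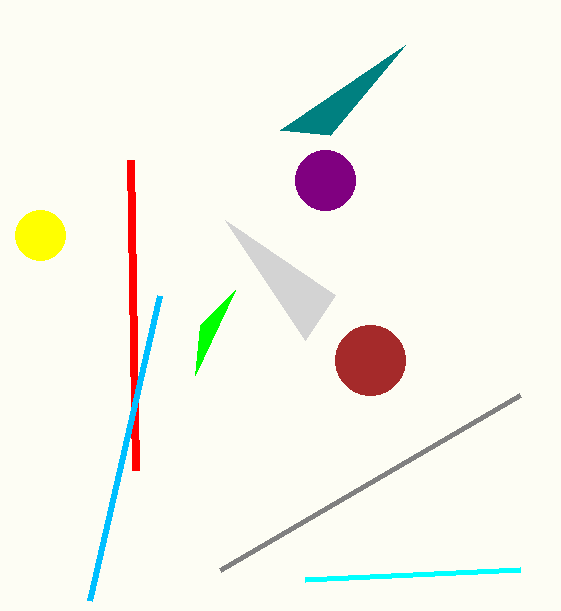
x1_1 = 305
y1_1 = 580
x1_2 = 520
y1_2 = 395
x1_3 = 225
y1_3 = 220
x1_4 = 135
y1_4 = 470
x_5 = 370
y_5 = 360
r_5 = 35
x_6 = 325
y_6 = 180
r_6 = 30
x0_7 = 330
x_8 = 40
y_8 = 235
r_8 = 25
x0_9 = 90
y0_9 = 600
x2_10 = 235
y2_10 = 290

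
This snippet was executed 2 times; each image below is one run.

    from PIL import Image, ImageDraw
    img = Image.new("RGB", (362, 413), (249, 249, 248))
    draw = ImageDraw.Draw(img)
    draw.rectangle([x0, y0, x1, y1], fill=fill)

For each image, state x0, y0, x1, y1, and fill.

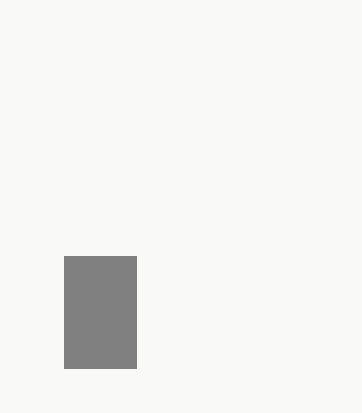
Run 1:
x0 = 64
y0 = 256
x1 = 136
y1 = 368
fill = 'gray'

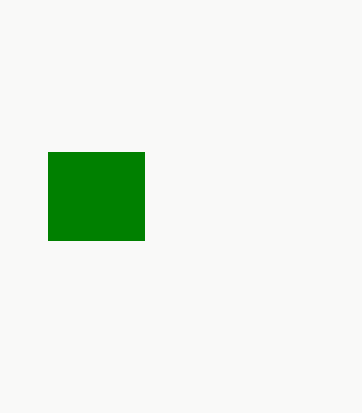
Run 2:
x0 = 48
y0 = 152
x1 = 144
y1 = 240
fill = 'green'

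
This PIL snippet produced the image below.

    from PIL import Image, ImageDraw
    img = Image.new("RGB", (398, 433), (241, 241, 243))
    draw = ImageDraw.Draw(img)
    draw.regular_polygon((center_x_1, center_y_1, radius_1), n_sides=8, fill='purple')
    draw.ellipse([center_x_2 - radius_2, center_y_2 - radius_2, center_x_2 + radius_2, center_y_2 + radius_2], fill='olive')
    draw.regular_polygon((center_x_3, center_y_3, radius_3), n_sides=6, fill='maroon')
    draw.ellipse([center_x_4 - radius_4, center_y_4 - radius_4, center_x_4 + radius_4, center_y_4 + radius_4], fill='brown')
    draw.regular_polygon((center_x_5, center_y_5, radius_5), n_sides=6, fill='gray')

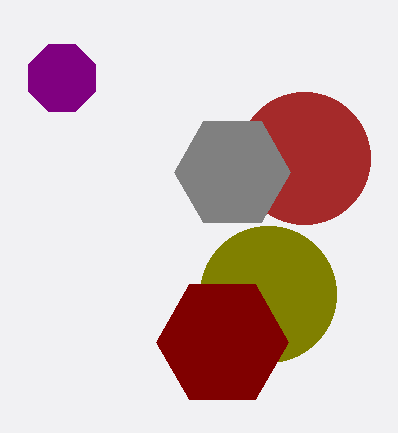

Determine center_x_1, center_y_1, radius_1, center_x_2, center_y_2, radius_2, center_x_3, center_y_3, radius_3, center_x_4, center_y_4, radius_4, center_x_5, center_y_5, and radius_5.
center_x_1 = 62, center_y_1 = 78, radius_1 = 36, center_x_2 = 268, center_y_2 = 294, radius_2 = 68, center_x_3 = 222, center_y_3 = 342, radius_3 = 66, center_x_4 = 304, center_y_4 = 158, radius_4 = 66, center_x_5 = 232, center_y_5 = 172, radius_5 = 58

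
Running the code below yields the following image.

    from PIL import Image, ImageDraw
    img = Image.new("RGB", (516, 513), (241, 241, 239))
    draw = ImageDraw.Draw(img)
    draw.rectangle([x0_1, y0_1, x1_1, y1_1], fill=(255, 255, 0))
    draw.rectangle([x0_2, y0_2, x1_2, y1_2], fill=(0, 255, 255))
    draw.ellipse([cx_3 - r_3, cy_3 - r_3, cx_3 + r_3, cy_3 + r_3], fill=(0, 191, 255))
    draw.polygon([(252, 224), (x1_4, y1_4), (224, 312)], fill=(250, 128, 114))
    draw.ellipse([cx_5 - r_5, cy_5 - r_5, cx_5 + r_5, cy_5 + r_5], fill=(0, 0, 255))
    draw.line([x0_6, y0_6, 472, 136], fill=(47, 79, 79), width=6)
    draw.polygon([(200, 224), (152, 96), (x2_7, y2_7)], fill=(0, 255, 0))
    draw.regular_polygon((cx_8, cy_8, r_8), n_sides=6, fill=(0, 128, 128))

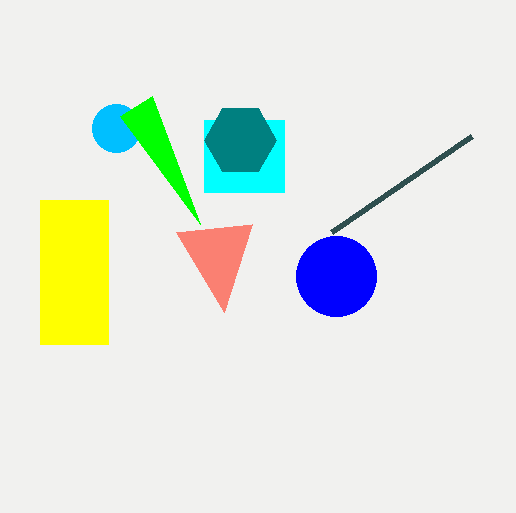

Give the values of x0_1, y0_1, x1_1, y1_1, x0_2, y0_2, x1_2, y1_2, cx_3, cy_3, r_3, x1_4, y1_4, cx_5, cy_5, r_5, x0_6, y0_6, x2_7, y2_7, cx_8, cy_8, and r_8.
x0_1 = 40
y0_1 = 200
x1_1 = 108
y1_1 = 344
x0_2 = 204
y0_2 = 120
x1_2 = 284
y1_2 = 192
cx_3 = 116
cy_3 = 128
r_3 = 24
x1_4 = 176
y1_4 = 232
cx_5 = 336
cy_5 = 276
r_5 = 40
x0_6 = 332
y0_6 = 232
x2_7 = 120
y2_7 = 116
cx_8 = 240
cy_8 = 140
r_8 = 36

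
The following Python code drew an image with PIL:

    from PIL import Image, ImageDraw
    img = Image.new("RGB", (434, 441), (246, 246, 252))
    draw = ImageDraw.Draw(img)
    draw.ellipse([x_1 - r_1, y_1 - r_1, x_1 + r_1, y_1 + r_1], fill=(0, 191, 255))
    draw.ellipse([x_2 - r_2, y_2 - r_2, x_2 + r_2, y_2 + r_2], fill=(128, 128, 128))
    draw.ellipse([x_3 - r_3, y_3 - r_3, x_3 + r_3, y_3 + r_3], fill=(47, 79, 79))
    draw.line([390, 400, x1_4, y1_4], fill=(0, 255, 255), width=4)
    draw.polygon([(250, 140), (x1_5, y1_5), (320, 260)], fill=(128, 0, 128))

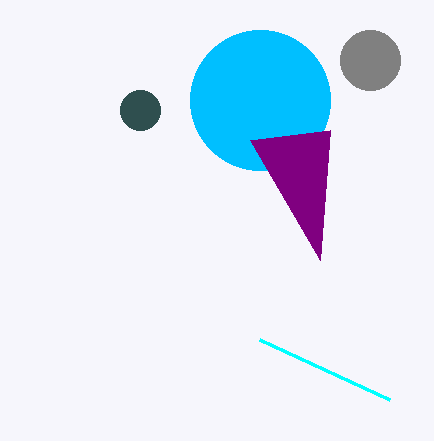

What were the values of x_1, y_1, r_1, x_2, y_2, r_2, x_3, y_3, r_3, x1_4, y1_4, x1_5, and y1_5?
x_1 = 260
y_1 = 100
r_1 = 70
x_2 = 370
y_2 = 60
r_2 = 30
x_3 = 140
y_3 = 110
r_3 = 20
x1_4 = 260
y1_4 = 340
x1_5 = 330
y1_5 = 130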